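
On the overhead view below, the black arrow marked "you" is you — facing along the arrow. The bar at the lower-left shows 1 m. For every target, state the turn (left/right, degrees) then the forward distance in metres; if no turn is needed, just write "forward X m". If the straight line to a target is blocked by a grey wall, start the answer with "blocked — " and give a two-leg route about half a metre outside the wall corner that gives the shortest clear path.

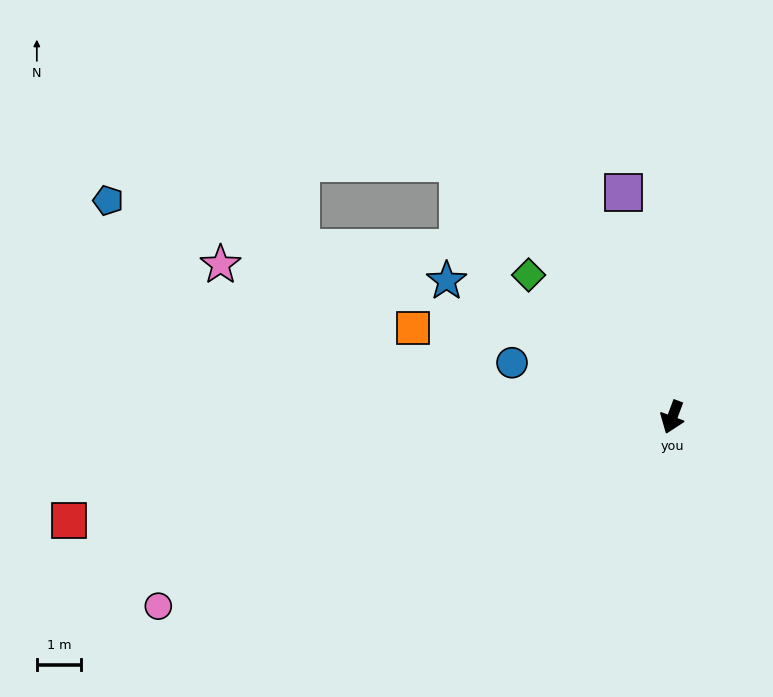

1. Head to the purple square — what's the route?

turn right 147°, forward 5.2 m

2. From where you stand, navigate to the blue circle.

turn right 88°, forward 3.8 m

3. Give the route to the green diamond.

turn right 114°, forward 4.6 m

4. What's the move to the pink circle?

turn right 49°, forward 12.4 m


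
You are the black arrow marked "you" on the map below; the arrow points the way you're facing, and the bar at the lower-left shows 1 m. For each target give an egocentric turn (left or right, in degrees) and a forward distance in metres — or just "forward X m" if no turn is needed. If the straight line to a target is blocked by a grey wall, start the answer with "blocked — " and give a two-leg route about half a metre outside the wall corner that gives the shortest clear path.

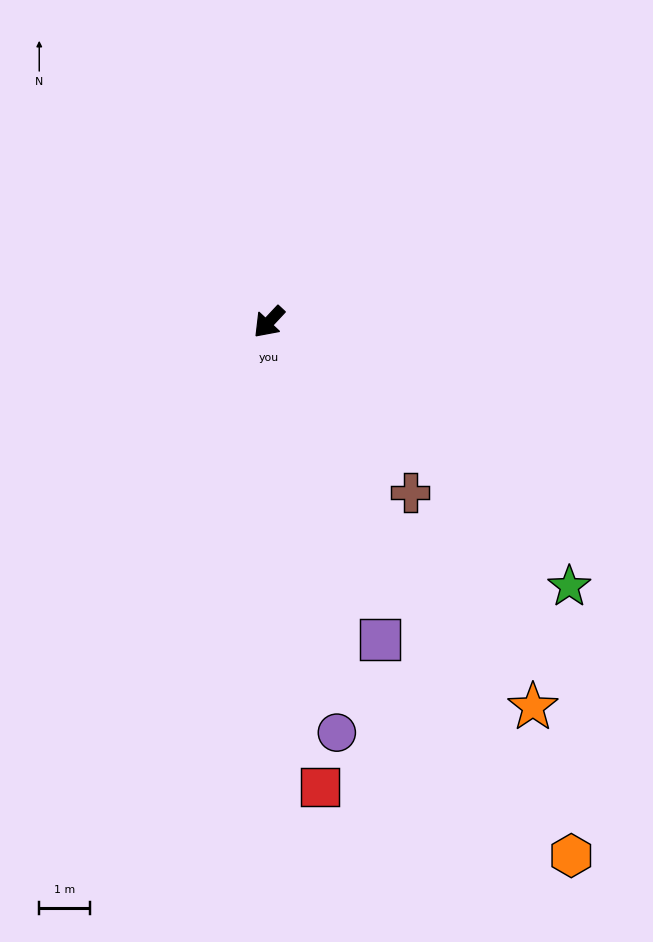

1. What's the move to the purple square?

turn left 62°, forward 6.6 m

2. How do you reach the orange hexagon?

turn left 73°, forward 12.1 m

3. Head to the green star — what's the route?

turn left 92°, forward 7.9 m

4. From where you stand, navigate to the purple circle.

turn left 52°, forward 8.2 m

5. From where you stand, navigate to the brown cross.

turn left 83°, forward 4.4 m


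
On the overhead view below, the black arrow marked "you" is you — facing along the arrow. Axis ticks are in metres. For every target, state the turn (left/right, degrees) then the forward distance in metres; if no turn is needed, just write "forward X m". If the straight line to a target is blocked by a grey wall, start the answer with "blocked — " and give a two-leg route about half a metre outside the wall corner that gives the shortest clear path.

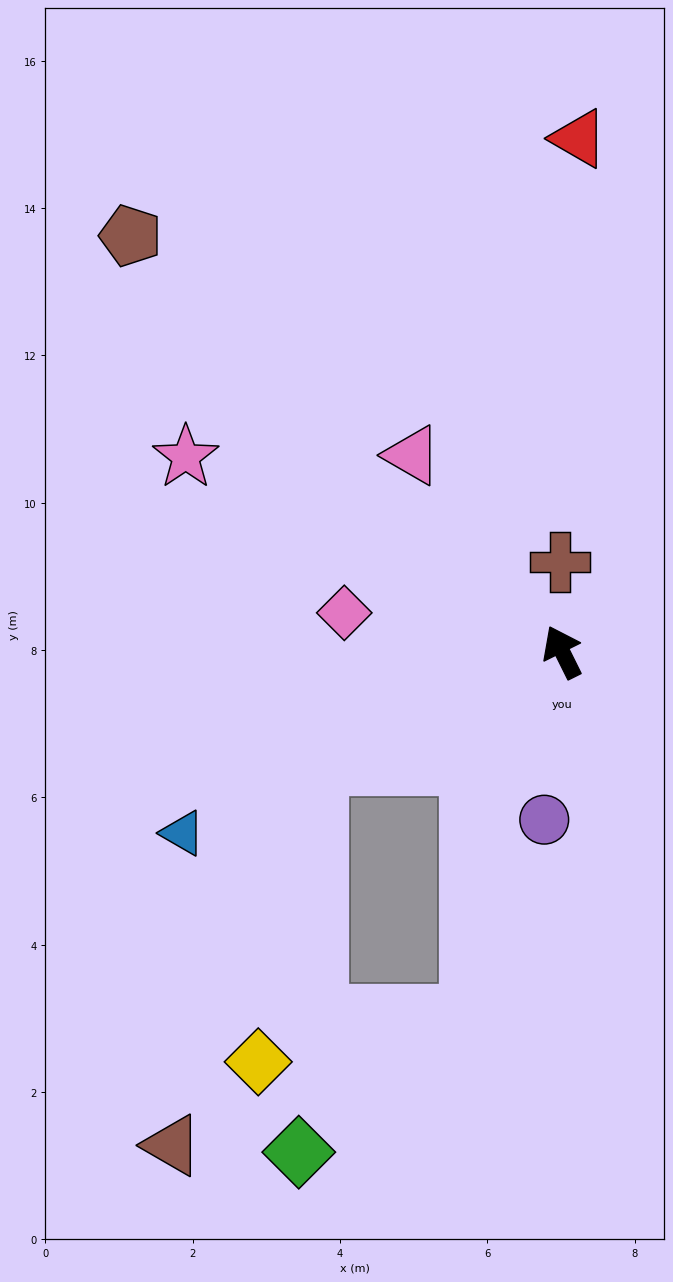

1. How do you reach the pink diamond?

turn left 53°, forward 3.0 m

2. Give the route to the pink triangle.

turn left 11°, forward 3.4 m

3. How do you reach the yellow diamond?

blocked — turn left 88°, forward 3.7 m, then turn left 55°, forward 4.1 m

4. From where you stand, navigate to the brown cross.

turn right 25°, forward 1.2 m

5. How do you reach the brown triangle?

blocked — turn left 88°, forward 3.7 m, then turn left 45°, forward 5.5 m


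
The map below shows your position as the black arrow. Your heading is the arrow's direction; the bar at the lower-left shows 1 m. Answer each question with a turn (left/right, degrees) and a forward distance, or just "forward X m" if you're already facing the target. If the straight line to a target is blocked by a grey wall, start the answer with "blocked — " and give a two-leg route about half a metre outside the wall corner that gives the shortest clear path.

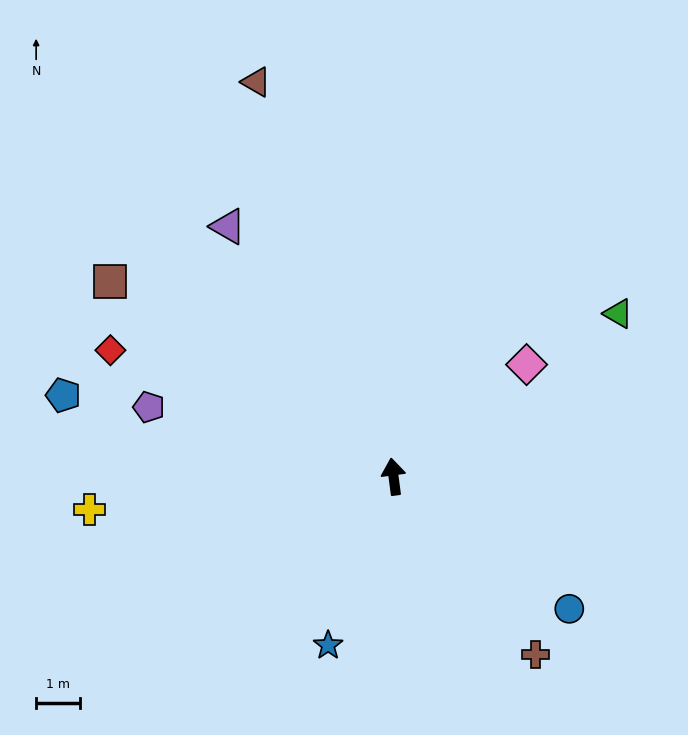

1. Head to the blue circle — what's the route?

turn right 134°, forward 5.1 m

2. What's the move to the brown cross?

turn right 149°, forward 5.2 m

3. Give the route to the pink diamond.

turn right 57°, forward 4.0 m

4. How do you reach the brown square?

turn left 48°, forward 7.9 m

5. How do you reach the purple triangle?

turn left 26°, forward 6.9 m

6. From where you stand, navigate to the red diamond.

turn left 58°, forward 7.1 m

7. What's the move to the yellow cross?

turn left 89°, forward 7.0 m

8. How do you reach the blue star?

turn left 151°, forward 4.2 m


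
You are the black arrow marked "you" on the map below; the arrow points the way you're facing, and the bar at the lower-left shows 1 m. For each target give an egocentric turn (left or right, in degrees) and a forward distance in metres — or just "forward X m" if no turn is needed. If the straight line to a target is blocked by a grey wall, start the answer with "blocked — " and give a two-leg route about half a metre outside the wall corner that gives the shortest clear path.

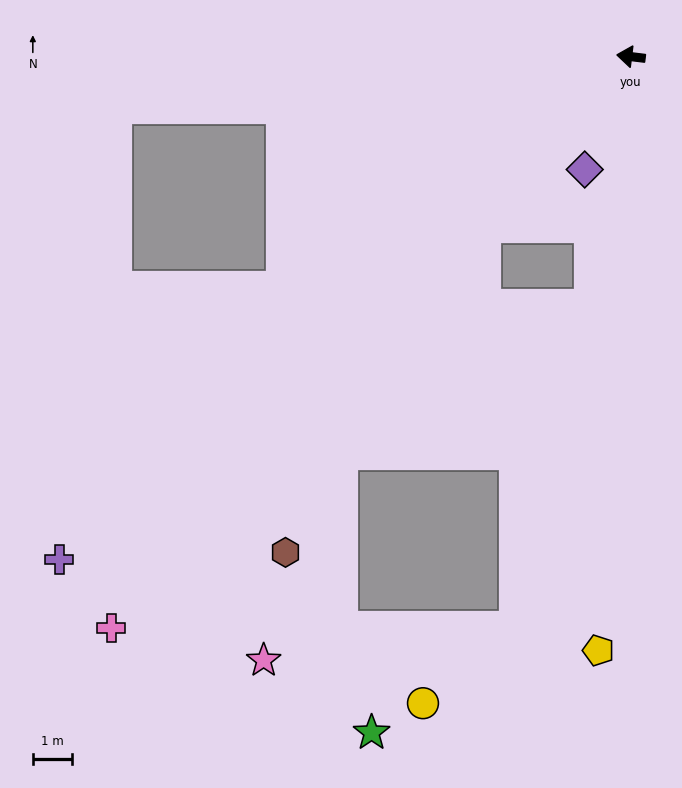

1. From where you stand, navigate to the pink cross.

turn left 55°, forward 19.8 m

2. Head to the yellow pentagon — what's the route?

turn left 94°, forward 15.2 m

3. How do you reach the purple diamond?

turn left 75°, forward 3.1 m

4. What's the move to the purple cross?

turn left 48°, forward 19.5 m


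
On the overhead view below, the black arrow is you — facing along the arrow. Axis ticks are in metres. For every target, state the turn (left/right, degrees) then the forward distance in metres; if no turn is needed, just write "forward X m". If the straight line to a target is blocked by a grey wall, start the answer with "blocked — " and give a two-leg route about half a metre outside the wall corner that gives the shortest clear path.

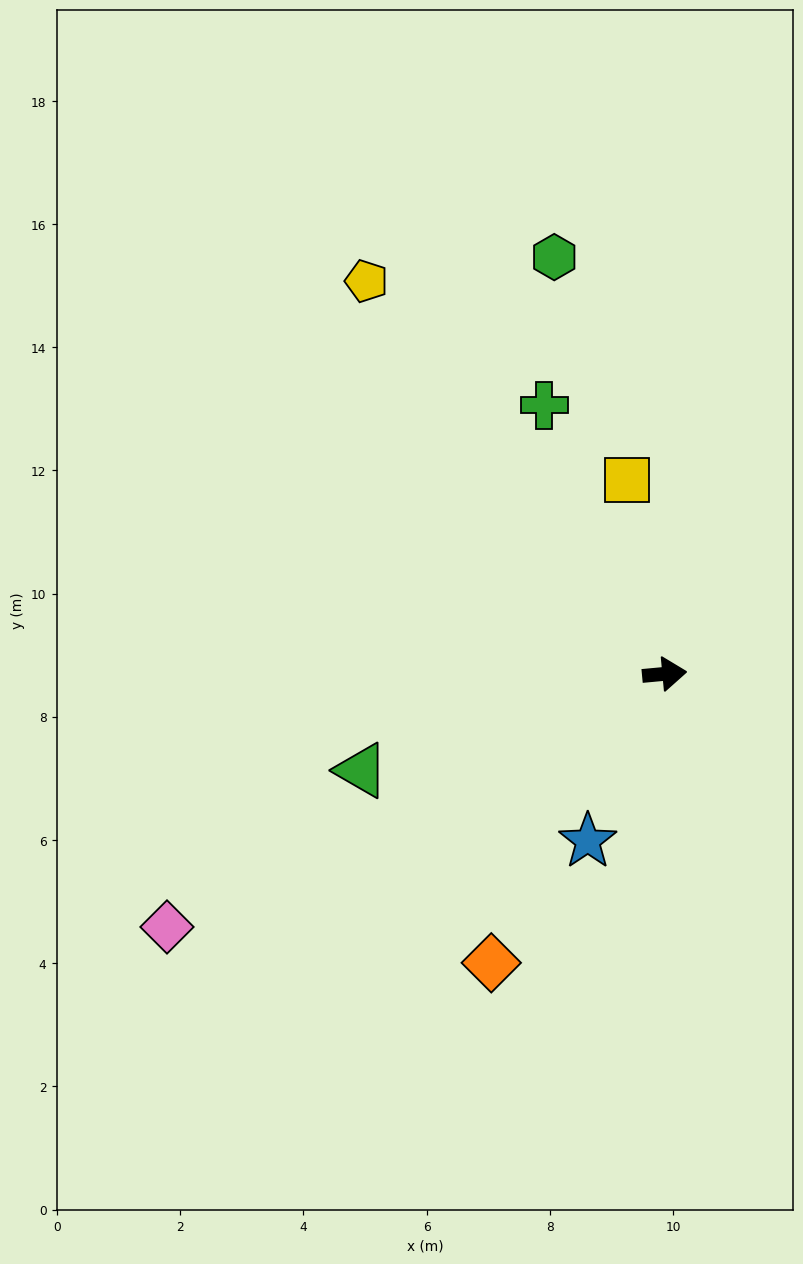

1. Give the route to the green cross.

turn left 109°, forward 4.8 m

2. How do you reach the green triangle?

turn right 168°, forward 5.2 m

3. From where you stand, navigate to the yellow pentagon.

turn left 122°, forward 8.0 m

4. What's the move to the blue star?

turn right 120°, forward 3.0 m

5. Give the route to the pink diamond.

turn right 158°, forward 9.1 m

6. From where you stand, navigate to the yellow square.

turn left 96°, forward 3.2 m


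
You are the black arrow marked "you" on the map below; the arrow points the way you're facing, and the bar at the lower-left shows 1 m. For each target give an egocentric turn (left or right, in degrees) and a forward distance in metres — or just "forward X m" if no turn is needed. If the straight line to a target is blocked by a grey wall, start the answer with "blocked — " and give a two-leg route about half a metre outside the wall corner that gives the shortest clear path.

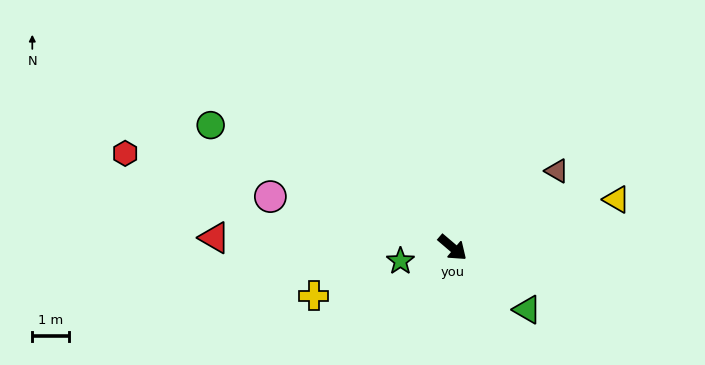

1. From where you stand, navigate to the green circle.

turn right 166°, forward 7.4 m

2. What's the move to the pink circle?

turn right 155°, forward 5.2 m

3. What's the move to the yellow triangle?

turn left 57°, forward 4.7 m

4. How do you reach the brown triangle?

turn left 77°, forward 3.5 m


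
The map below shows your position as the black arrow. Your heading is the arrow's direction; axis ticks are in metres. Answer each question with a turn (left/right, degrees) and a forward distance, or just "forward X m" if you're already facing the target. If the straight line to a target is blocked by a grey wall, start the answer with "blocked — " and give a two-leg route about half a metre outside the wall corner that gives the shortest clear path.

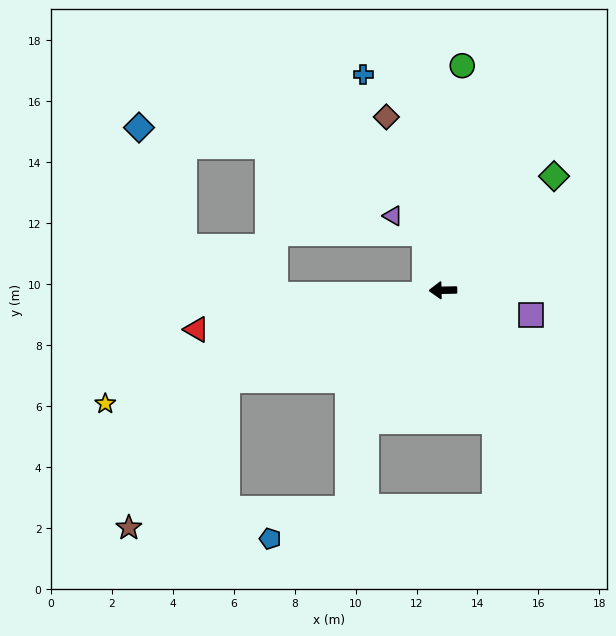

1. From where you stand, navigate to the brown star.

blocked — turn left 21°, forward 7.7 m, then turn left 34°, forward 5.8 m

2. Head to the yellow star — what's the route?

turn left 17°, forward 11.7 m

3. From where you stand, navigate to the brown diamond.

turn right 73°, forward 6.0 m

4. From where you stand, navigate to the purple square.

turn left 163°, forward 3.0 m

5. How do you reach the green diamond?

turn right 135°, forward 5.2 m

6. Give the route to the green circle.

turn right 96°, forward 7.4 m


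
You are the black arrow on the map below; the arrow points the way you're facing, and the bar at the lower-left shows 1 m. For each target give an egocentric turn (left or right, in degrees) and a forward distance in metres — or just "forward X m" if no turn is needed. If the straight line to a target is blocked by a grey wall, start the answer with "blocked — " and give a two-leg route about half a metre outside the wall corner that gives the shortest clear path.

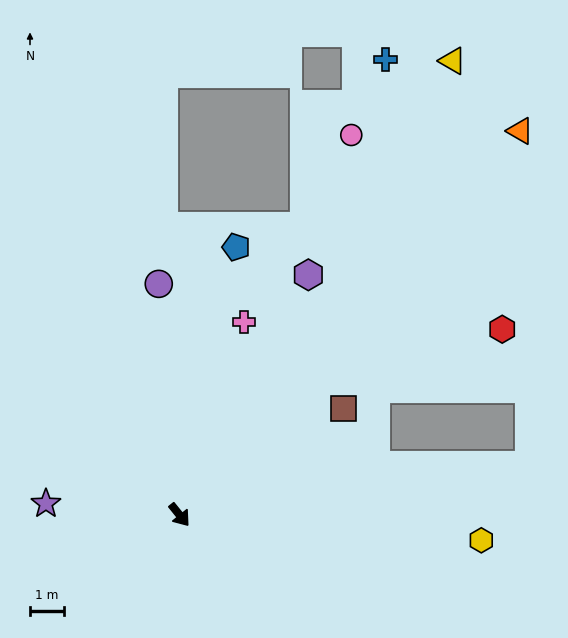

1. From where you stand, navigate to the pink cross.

turn left 123°, forward 6.0 m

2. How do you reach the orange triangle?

turn left 100°, forward 15.2 m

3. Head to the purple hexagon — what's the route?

turn left 113°, forward 8.1 m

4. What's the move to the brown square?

turn left 84°, forward 5.8 m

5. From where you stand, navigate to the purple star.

turn right 134°, forward 4.0 m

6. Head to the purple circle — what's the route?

turn left 146°, forward 6.9 m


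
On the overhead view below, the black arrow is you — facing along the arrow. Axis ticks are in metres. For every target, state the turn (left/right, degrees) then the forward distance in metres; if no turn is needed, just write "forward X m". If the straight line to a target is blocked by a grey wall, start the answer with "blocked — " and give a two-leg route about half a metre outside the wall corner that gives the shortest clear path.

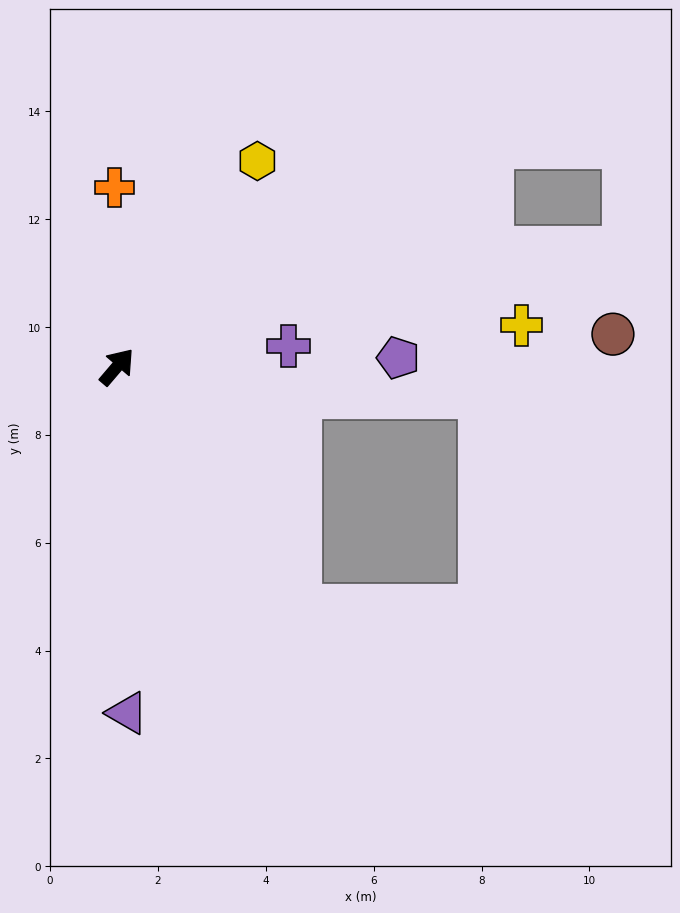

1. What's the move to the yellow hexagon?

turn left 6°, forward 4.6 m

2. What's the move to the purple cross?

turn right 43°, forward 3.2 m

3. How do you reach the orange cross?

turn left 41°, forward 3.3 m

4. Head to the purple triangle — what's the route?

turn right 138°, forward 6.4 m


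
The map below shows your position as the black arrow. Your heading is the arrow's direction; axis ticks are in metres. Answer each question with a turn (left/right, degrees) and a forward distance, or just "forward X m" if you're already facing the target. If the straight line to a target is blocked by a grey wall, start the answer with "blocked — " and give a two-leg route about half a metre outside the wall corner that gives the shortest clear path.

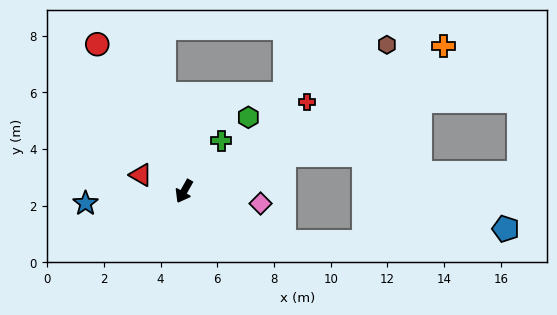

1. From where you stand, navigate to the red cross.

turn left 155°, forward 5.4 m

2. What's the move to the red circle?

turn right 120°, forward 6.0 m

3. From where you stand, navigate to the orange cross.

turn left 149°, forward 10.5 m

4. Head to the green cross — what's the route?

turn left 173°, forward 2.2 m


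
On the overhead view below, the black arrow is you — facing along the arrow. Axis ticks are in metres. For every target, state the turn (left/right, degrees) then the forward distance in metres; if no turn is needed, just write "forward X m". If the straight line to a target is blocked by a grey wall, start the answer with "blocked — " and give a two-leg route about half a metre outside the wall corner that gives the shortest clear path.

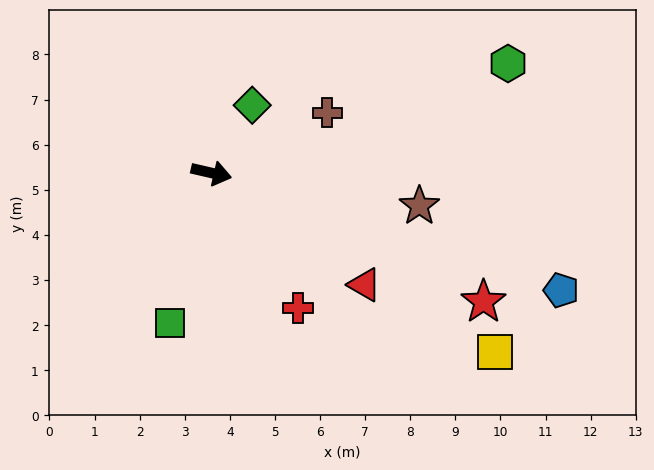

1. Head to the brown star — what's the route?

turn left 4°, forward 4.7 m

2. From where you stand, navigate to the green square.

turn right 92°, forward 3.5 m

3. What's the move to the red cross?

turn right 44°, forward 3.6 m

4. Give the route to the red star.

turn right 12°, forward 6.7 m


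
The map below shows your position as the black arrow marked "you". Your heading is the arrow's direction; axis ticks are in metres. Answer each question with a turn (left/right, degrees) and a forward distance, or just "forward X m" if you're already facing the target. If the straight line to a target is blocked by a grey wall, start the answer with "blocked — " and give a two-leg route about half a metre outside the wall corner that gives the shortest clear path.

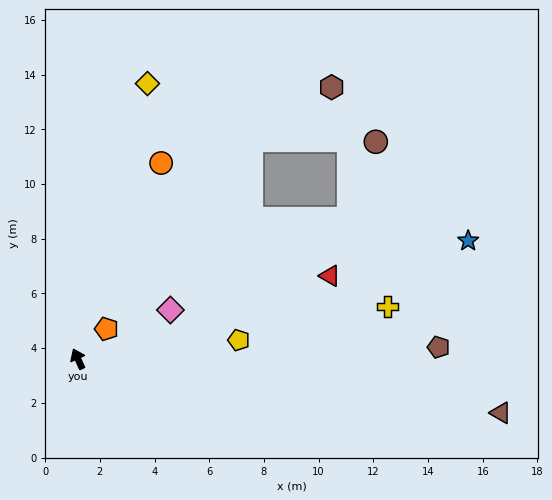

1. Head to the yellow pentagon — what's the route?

turn right 108°, forward 5.9 m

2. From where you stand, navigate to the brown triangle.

turn right 122°, forward 15.6 m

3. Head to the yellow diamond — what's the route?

turn right 39°, forward 10.4 m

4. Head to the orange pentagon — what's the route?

turn right 68°, forward 1.5 m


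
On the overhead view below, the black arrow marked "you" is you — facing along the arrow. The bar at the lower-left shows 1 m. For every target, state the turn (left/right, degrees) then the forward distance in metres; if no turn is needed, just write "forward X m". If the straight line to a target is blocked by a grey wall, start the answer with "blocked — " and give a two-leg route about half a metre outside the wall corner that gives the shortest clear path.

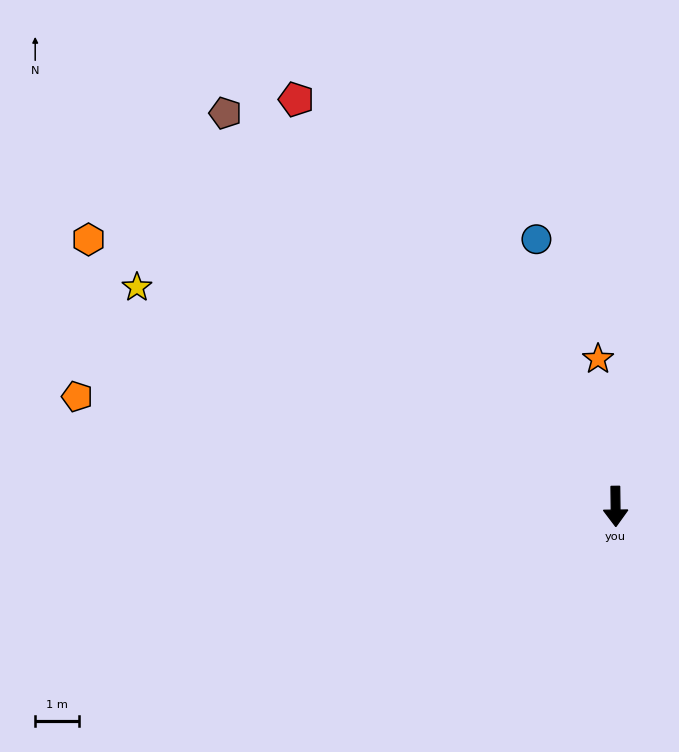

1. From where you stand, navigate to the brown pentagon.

turn right 136°, forward 12.7 m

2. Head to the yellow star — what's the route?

turn right 115°, forward 12.1 m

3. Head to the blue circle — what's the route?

turn right 164°, forward 6.4 m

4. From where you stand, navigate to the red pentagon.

turn right 143°, forward 11.9 m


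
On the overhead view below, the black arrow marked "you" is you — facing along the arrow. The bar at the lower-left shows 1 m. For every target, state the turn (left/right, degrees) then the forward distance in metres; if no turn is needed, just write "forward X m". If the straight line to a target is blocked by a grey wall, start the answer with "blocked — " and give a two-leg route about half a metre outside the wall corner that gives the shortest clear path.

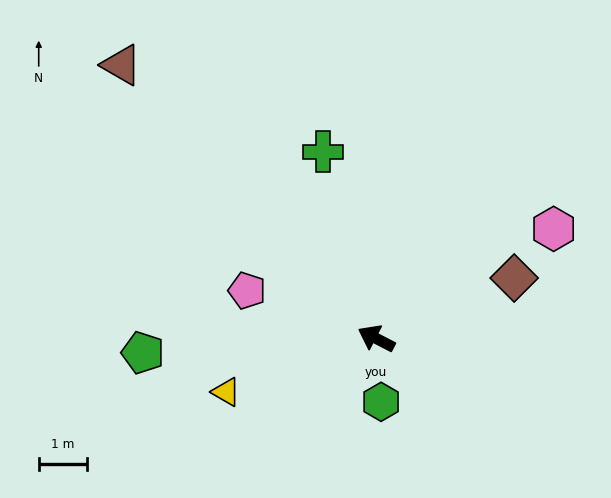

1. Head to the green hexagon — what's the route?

turn left 122°, forward 1.3 m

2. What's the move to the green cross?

turn right 47°, forward 4.0 m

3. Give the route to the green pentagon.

turn left 31°, forward 4.8 m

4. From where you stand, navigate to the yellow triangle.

turn left 47°, forward 3.3 m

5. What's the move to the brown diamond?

turn right 129°, forward 3.1 m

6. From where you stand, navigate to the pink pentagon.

turn left 7°, forward 2.8 m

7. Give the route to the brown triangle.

turn right 20°, forward 7.7 m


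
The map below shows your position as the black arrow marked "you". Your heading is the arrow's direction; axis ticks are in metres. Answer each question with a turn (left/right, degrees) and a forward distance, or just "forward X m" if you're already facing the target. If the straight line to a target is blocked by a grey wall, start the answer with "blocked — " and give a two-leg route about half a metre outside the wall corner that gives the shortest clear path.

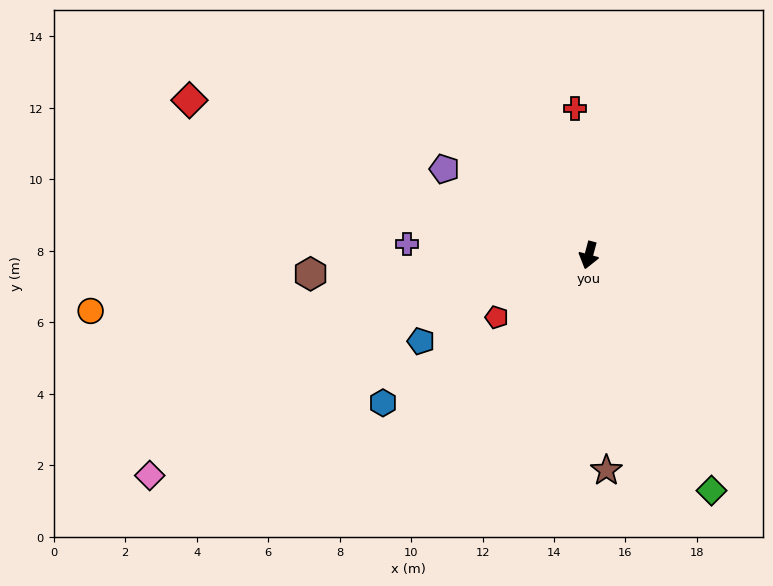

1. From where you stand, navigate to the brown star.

turn left 20°, forward 6.0 m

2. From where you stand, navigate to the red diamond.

turn right 96°, forward 12.0 m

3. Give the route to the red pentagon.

turn right 41°, forward 3.1 m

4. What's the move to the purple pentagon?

turn right 106°, forward 4.7 m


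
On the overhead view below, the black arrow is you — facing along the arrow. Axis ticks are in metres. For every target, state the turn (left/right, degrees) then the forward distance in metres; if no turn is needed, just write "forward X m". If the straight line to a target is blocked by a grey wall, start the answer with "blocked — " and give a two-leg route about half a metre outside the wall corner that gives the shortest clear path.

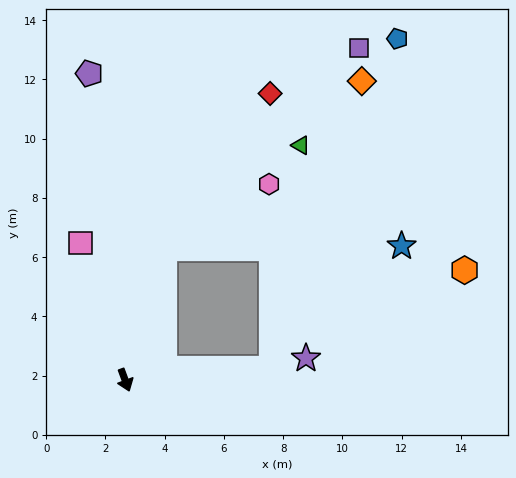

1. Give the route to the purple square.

blocked — turn left 143°, forward 4.6 m, then turn right 28°, forward 9.4 m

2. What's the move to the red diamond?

blocked — turn left 143°, forward 4.6 m, then turn right 18°, forward 6.3 m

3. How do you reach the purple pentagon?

turn left 166°, forward 10.4 m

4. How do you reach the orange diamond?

blocked — turn left 74°, forward 5.0 m, then turn left 68°, forward 10.2 m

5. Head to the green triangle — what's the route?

blocked — turn left 74°, forward 5.0 m, then turn left 78°, forward 7.6 m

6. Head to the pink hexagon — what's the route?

blocked — turn left 143°, forward 4.6 m, then turn right 42°, forward 4.1 m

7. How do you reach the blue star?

blocked — turn left 143°, forward 4.6 m, then turn right 73°, forward 8.0 m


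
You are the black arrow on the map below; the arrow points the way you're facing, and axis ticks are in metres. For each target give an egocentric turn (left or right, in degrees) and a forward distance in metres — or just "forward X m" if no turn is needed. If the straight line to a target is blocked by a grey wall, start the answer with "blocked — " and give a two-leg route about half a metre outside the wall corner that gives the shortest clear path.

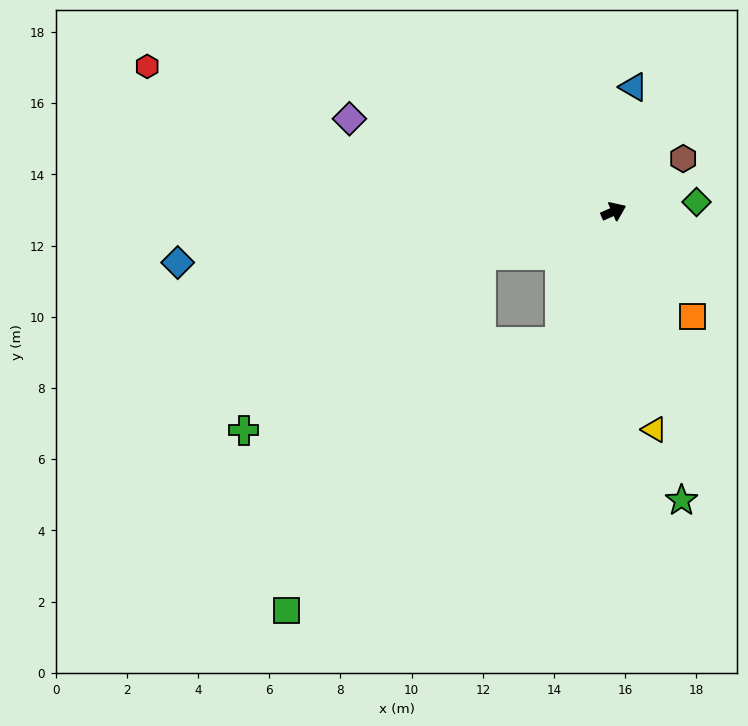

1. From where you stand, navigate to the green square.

blocked — turn right 136°, forward 4.0 m, then turn right 23°, forward 10.8 m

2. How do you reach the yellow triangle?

turn right 103°, forward 6.2 m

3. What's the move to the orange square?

turn right 77°, forward 3.7 m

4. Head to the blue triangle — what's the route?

turn left 57°, forward 3.5 m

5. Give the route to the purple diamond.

turn left 137°, forward 7.9 m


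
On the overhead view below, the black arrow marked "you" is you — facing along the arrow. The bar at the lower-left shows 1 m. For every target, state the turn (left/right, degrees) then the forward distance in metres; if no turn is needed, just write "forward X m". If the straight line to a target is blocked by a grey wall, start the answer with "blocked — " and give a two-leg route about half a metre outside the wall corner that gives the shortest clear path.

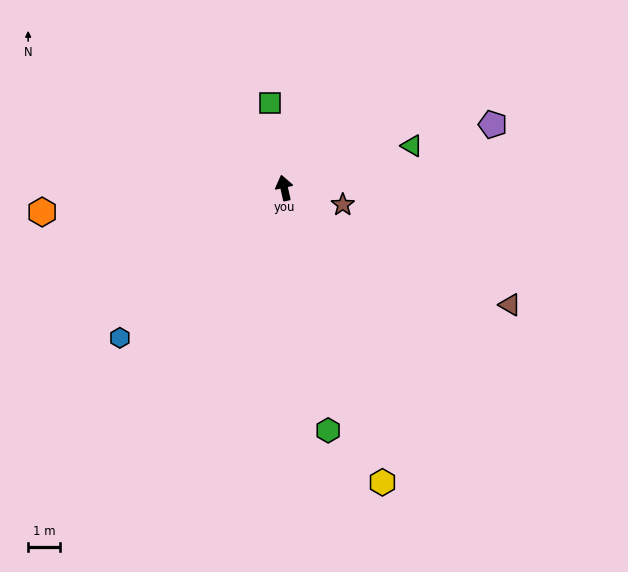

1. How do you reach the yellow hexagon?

turn right 174°, forward 9.9 m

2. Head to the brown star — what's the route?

turn right 119°, forward 1.9 m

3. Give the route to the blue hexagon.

turn left 120°, forward 7.1 m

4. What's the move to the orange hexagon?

turn left 83°, forward 7.8 m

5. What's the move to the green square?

turn right 3°, forward 2.8 m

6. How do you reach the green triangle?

turn right 84°, forward 4.3 m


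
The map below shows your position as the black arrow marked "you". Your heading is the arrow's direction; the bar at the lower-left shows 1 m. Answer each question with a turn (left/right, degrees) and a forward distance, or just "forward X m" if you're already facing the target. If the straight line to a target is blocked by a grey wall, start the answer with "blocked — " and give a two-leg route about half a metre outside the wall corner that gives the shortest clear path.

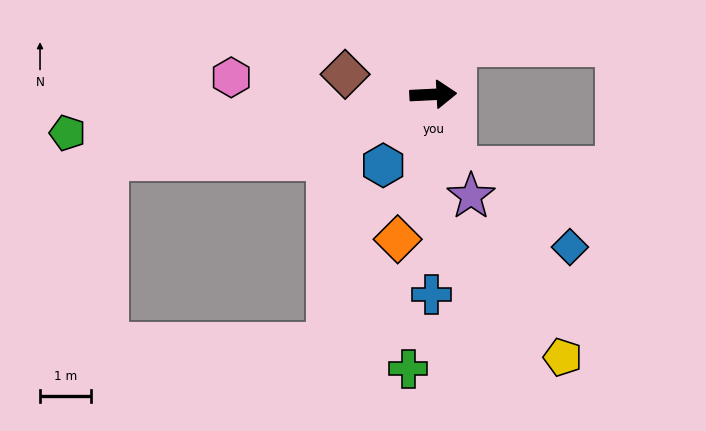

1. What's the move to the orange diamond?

turn right 107°, forward 2.9 m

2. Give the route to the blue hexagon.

turn right 128°, forward 1.7 m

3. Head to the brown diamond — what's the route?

turn left 164°, forward 1.8 m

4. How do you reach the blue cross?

turn right 93°, forward 3.9 m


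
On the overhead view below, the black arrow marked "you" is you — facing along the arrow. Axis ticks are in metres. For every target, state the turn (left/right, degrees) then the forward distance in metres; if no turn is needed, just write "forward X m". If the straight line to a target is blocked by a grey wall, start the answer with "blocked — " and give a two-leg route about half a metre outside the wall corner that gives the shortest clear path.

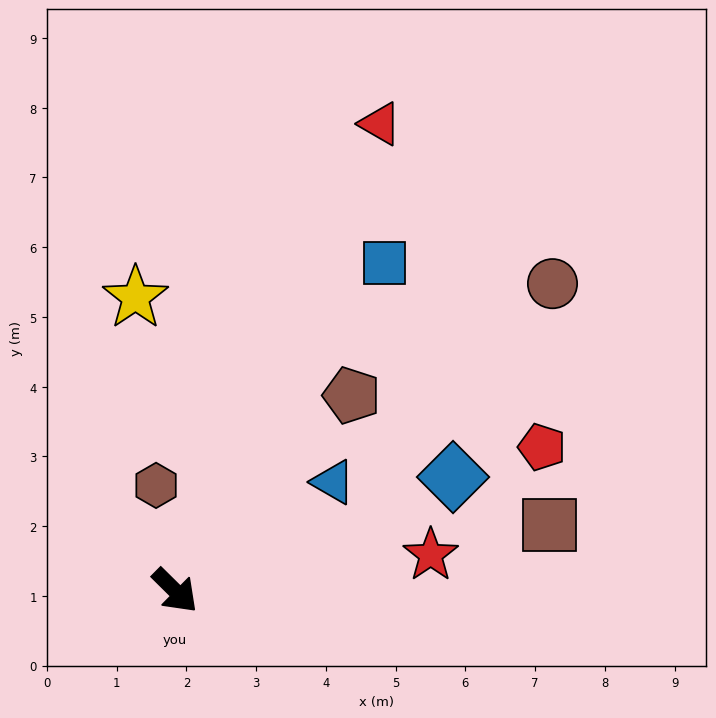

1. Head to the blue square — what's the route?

turn left 102°, forward 5.6 m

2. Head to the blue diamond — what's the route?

turn left 67°, forward 4.3 m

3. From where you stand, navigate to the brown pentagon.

turn left 93°, forward 3.8 m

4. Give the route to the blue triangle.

turn left 79°, forward 2.8 m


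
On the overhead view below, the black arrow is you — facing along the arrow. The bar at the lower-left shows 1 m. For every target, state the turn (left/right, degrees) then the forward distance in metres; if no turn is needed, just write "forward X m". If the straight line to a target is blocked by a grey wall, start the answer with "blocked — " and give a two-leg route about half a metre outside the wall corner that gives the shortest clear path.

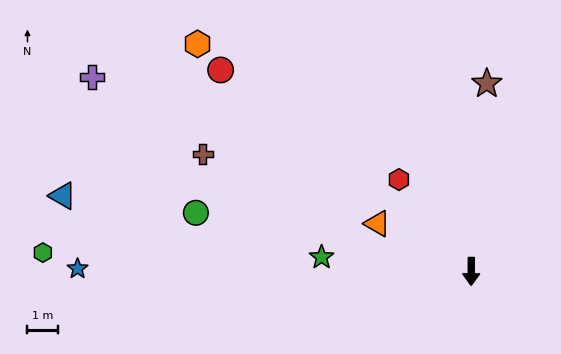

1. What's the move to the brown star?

turn left 176°, forward 6.1 m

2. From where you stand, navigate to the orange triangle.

turn right 117°, forward 3.4 m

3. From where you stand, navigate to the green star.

turn right 95°, forward 4.9 m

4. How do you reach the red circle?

turn right 128°, forward 10.4 m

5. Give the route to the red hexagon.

turn right 141°, forward 3.8 m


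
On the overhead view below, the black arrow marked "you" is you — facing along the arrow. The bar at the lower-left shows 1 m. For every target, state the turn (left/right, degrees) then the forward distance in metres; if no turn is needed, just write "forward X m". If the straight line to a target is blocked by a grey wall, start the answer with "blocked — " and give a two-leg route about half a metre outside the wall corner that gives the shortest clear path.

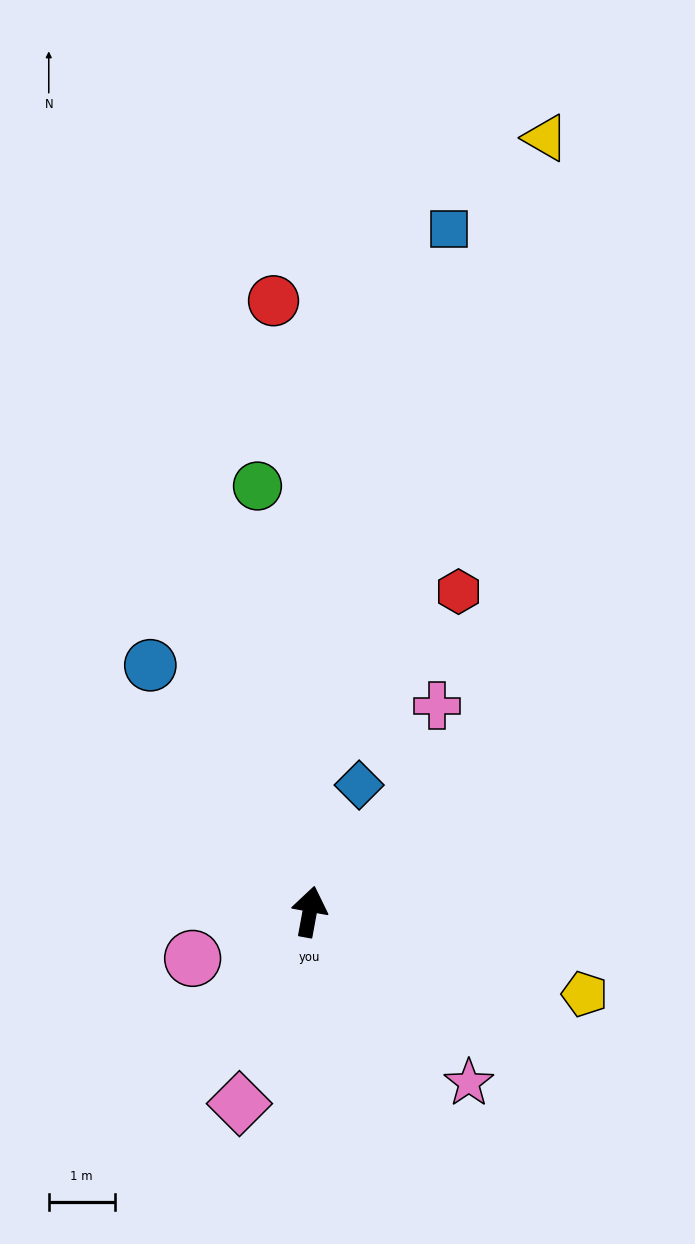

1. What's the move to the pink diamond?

turn left 170°, forward 3.1 m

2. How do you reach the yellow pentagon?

turn right 96°, forward 4.4 m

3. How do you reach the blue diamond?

turn right 11°, forward 2.1 m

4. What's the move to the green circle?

turn left 17°, forward 6.5 m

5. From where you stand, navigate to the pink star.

turn right 127°, forward 3.6 m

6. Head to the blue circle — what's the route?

turn left 43°, forward 4.5 m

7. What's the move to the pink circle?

turn left 122°, forward 1.9 m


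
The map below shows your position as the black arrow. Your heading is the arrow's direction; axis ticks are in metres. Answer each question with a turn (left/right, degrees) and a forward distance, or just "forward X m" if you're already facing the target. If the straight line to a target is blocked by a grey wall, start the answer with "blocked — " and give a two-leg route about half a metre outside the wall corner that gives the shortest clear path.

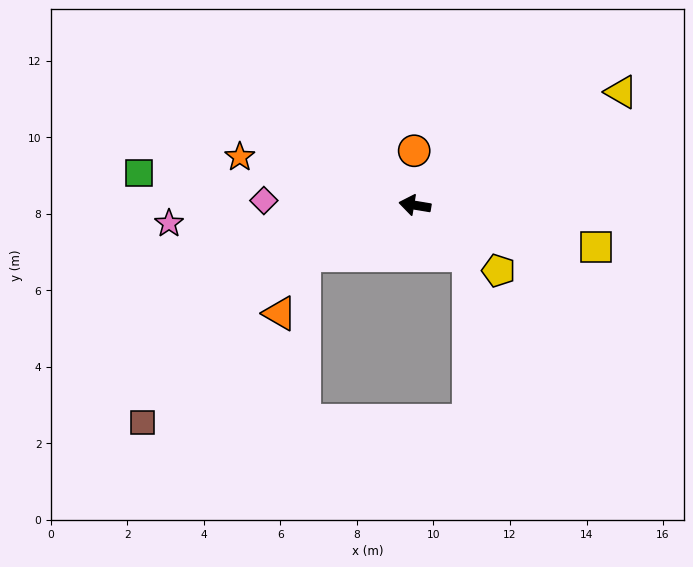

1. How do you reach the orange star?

turn right 6°, forward 4.7 m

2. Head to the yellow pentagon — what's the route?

turn left 151°, forward 2.8 m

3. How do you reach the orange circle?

turn right 80°, forward 1.4 m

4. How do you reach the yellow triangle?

turn right 142°, forward 6.2 m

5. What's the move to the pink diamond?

turn left 8°, forward 3.9 m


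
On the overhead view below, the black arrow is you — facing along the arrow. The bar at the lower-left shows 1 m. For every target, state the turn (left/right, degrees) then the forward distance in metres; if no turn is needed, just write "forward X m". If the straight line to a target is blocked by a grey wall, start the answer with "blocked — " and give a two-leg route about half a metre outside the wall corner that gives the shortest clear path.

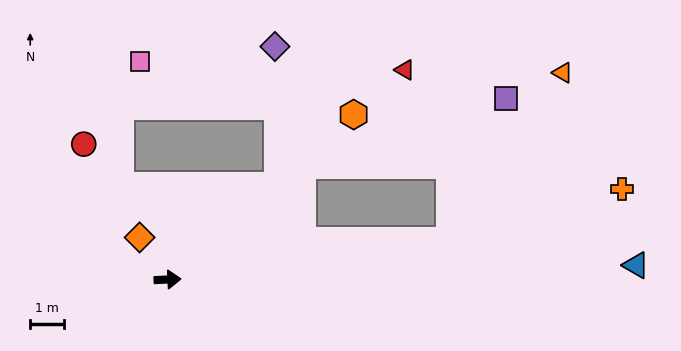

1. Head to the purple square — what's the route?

blocked — turn left 38°, forward 5.2 m, then turn right 23°, forward 6.3 m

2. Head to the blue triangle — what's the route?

forward 13.9 m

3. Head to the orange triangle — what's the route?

blocked — turn left 5°, forward 8.4 m, then turn left 49°, forward 6.0 m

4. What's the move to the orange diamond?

turn left 121°, forward 1.5 m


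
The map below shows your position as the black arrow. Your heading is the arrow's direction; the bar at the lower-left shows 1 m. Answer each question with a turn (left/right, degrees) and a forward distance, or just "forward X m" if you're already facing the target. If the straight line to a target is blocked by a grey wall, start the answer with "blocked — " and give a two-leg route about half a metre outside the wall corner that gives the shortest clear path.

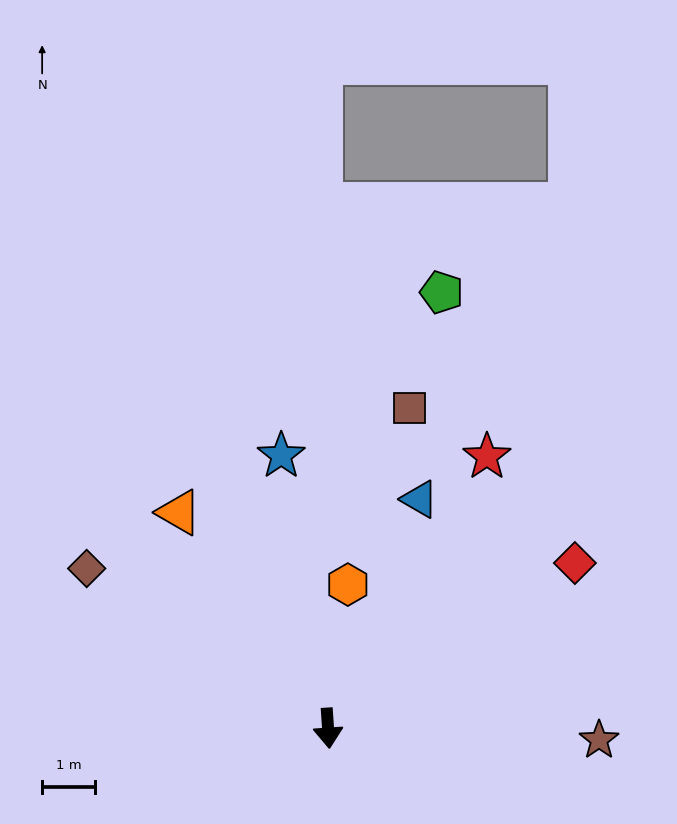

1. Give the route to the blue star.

turn right 174°, forward 5.3 m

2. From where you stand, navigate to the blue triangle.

turn left 154°, forward 4.7 m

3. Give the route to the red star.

turn left 146°, forward 6.0 m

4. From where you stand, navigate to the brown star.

turn left 84°, forward 5.2 m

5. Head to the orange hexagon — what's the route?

turn left 168°, forward 2.8 m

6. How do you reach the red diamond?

turn left 120°, forward 5.7 m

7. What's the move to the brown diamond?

turn right 127°, forward 5.5 m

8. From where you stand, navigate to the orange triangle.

turn right 149°, forward 5.0 m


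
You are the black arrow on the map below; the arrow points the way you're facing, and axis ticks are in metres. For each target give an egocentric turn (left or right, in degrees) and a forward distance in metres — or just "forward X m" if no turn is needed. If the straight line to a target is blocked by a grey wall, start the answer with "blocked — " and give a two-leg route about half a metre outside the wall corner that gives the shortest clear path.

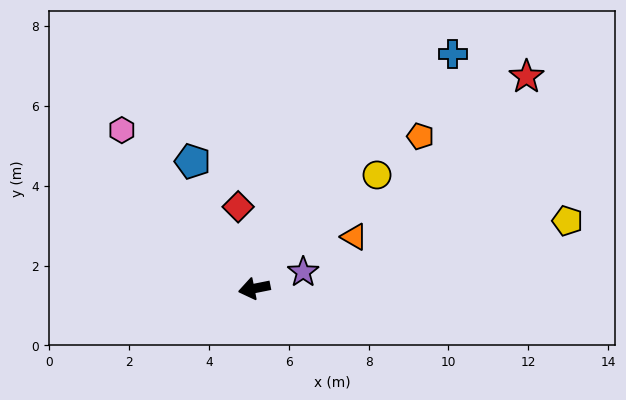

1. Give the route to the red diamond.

turn right 90°, forward 2.1 m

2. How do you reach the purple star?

turn right 173°, forward 1.3 m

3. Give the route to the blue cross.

turn right 142°, forward 7.7 m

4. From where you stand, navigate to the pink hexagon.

turn right 61°, forward 5.2 m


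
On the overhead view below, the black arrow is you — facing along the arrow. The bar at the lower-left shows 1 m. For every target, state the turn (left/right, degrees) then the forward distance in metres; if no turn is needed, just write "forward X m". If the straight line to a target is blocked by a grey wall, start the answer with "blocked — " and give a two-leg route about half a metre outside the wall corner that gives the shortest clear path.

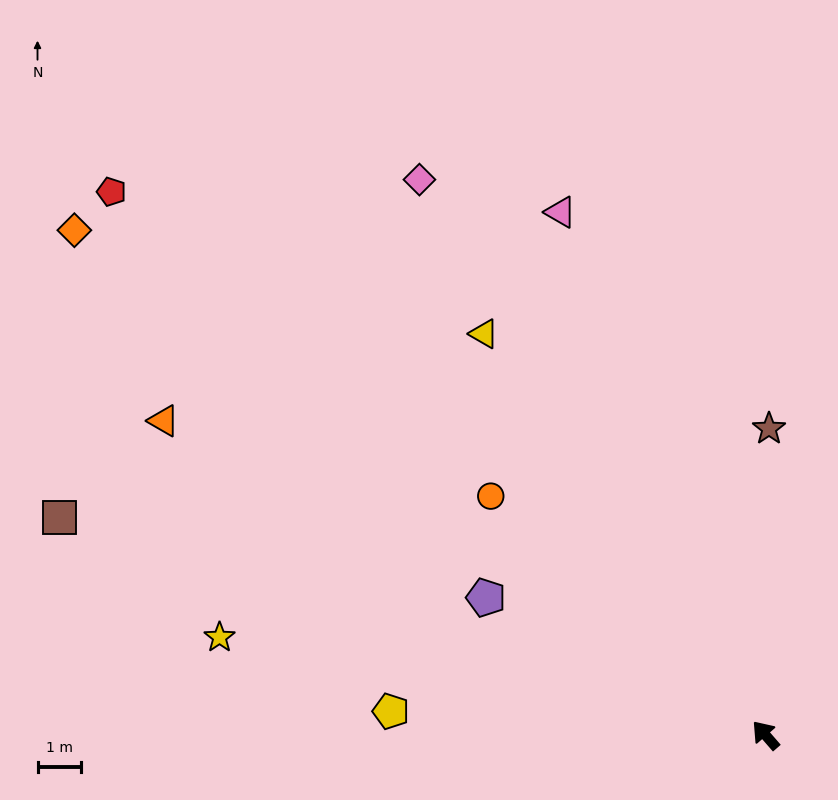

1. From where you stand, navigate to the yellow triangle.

turn right 6°, forward 11.2 m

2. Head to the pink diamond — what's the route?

turn right 9°, forward 14.9 m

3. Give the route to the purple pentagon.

turn left 23°, forward 7.1 m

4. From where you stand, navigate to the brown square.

turn left 32°, forward 16.8 m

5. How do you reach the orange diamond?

turn left 13°, forward 19.5 m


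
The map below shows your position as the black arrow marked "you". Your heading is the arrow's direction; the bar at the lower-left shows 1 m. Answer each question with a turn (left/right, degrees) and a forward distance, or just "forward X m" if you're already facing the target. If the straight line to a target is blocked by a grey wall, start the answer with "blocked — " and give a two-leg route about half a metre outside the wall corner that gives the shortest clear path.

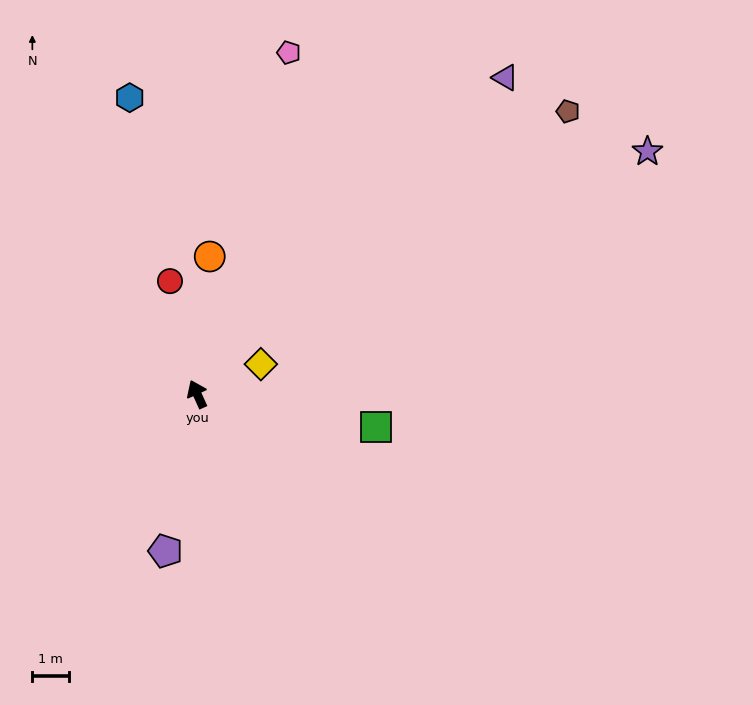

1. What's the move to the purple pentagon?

turn left 144°, forward 4.4 m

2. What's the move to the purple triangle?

turn right 69°, forward 12.0 m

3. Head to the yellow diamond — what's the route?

turn right 89°, forward 1.9 m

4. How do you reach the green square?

turn right 125°, forward 4.9 m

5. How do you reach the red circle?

turn right 11°, forward 3.2 m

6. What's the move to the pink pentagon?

turn right 39°, forward 9.6 m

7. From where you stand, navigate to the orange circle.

turn right 30°, forward 3.8 m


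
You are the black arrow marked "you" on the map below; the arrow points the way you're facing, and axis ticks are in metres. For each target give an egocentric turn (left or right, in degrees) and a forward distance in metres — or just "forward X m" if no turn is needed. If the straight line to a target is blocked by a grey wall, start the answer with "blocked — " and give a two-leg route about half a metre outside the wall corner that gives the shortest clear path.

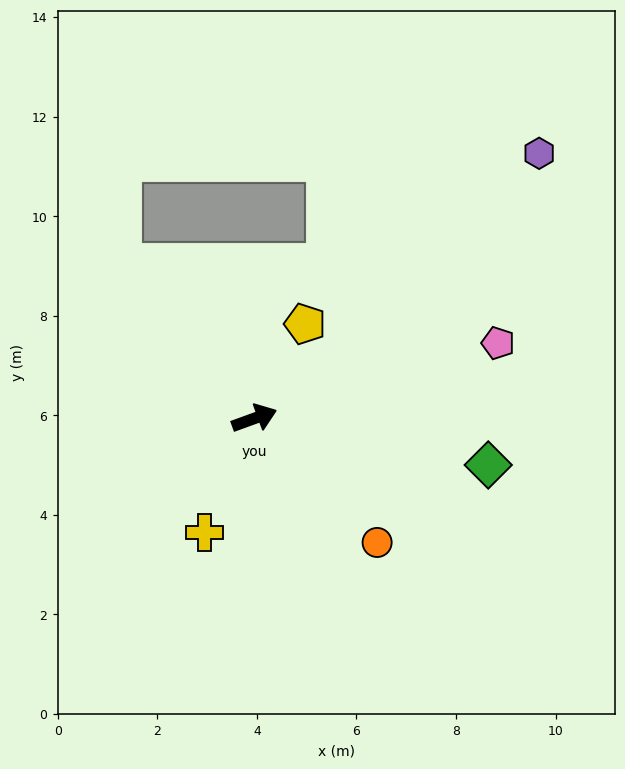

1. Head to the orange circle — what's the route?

turn right 65°, forward 3.5 m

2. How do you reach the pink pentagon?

turn right 3°, forward 5.1 m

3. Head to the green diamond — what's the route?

turn right 31°, forward 4.8 m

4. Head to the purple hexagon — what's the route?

turn left 23°, forward 7.8 m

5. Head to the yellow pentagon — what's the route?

turn left 42°, forward 2.2 m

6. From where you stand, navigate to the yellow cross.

turn right 134°, forward 2.5 m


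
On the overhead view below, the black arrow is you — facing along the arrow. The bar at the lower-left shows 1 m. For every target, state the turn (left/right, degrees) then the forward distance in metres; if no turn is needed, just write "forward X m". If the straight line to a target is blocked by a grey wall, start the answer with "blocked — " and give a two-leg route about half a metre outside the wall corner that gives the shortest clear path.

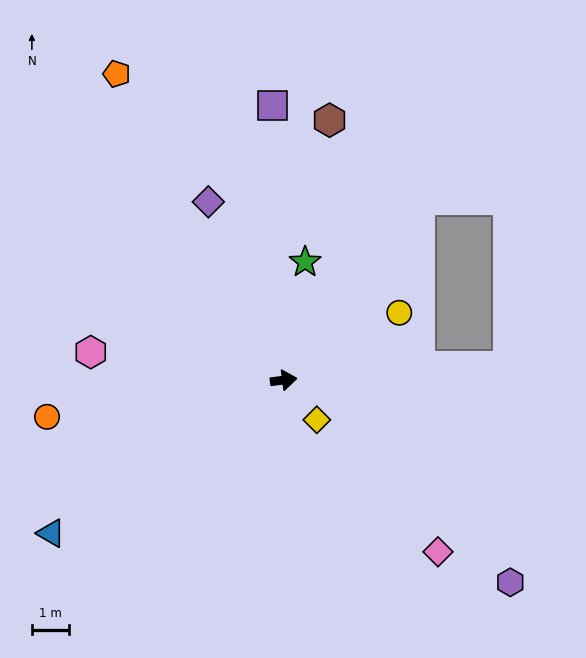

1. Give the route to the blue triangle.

turn right 154°, forward 7.5 m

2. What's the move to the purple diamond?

turn left 106°, forward 5.2 m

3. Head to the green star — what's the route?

turn left 72°, forward 3.2 m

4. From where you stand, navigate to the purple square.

turn left 85°, forward 7.4 m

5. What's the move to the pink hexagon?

turn left 164°, forward 5.2 m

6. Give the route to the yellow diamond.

turn right 57°, forward 1.4 m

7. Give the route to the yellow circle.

turn left 23°, forward 3.6 m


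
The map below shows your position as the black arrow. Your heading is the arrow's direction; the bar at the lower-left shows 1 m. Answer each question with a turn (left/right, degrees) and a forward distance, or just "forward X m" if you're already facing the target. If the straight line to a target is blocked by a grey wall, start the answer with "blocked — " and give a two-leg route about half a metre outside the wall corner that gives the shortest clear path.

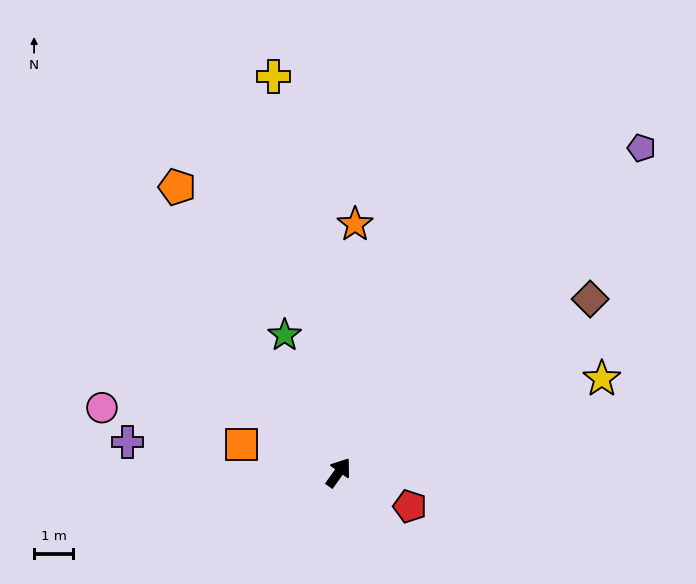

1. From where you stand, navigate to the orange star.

turn left 32°, forward 6.4 m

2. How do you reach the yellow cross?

turn left 45°, forward 10.3 m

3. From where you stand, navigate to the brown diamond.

turn right 20°, forward 7.9 m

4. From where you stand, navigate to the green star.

turn left 57°, forward 3.8 m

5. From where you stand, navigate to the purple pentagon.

turn right 8°, forward 11.4 m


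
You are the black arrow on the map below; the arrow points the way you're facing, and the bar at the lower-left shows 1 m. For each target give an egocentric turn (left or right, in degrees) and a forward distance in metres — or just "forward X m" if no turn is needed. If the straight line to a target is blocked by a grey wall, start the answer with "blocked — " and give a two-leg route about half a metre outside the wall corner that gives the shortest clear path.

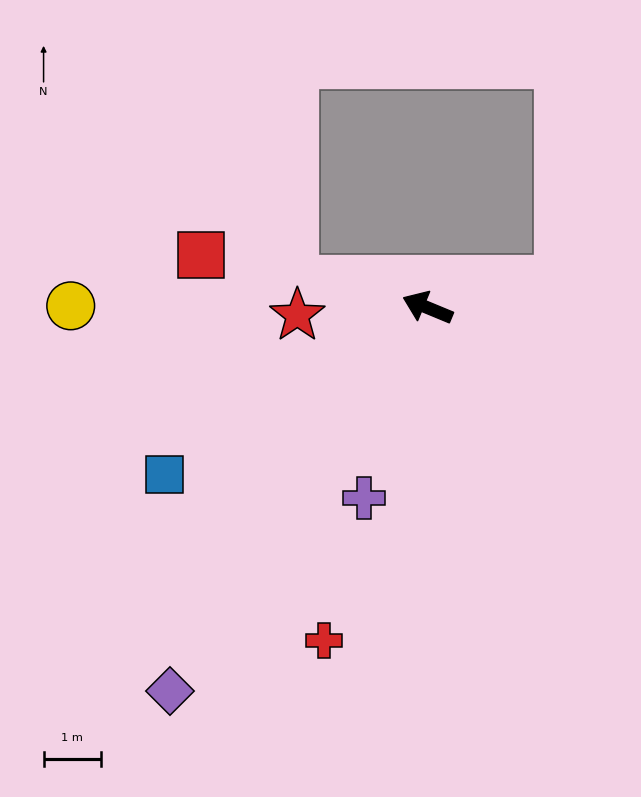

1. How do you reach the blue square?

turn left 55°, forward 5.4 m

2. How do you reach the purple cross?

turn left 94°, forward 3.5 m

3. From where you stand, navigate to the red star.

turn left 26°, forward 2.3 m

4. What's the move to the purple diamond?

turn left 79°, forward 8.0 m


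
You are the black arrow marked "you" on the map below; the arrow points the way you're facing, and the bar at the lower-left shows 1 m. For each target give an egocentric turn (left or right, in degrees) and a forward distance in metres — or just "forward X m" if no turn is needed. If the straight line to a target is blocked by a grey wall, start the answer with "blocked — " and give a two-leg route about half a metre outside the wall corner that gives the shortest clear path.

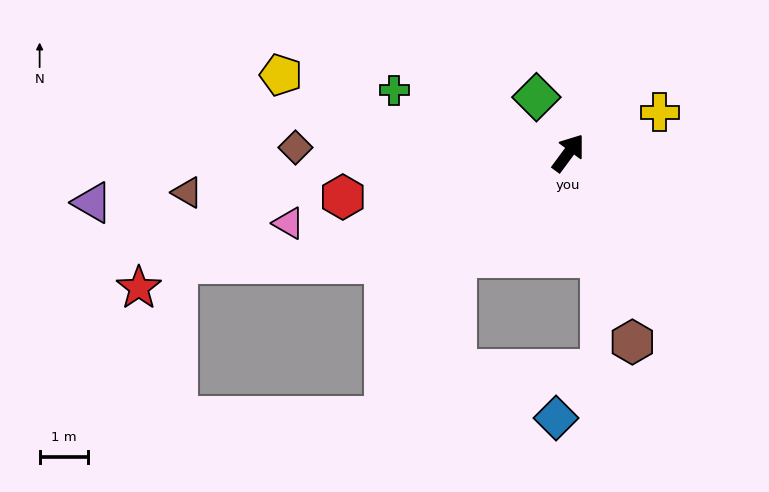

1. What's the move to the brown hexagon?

turn right 125°, forward 4.1 m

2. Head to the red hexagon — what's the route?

turn left 138°, forward 4.7 m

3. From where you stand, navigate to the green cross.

turn left 107°, forward 3.8 m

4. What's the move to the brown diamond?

turn left 125°, forward 5.6 m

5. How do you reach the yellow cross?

turn right 29°, forward 2.1 m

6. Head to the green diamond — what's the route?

turn left 66°, forward 1.3 m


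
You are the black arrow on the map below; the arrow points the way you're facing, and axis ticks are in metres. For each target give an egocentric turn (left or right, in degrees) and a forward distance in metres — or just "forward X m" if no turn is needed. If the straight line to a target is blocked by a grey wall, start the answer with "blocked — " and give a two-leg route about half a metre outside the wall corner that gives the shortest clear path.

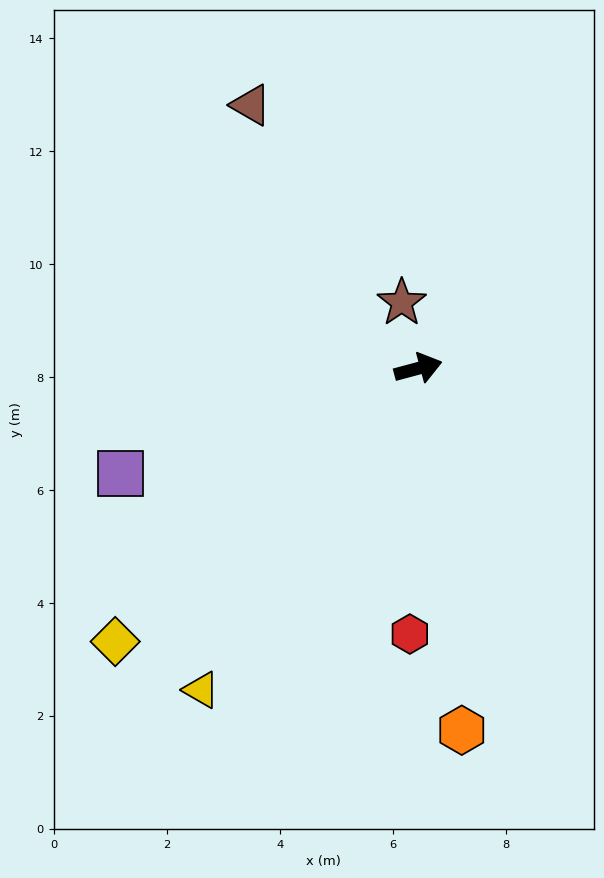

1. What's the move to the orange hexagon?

turn right 98°, forward 6.5 m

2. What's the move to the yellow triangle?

turn right 139°, forward 6.9 m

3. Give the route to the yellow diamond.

turn right 153°, forward 7.2 m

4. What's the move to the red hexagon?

turn right 107°, forward 4.7 m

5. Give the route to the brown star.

turn left 89°, forward 1.2 m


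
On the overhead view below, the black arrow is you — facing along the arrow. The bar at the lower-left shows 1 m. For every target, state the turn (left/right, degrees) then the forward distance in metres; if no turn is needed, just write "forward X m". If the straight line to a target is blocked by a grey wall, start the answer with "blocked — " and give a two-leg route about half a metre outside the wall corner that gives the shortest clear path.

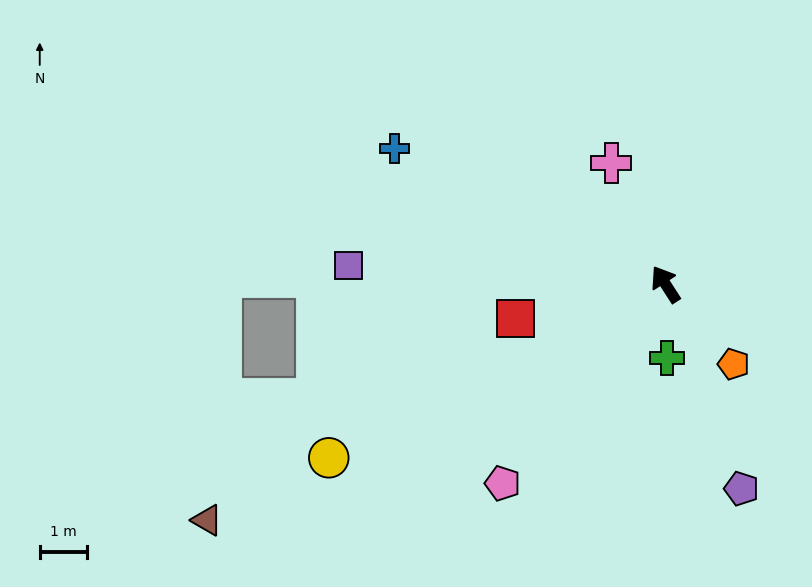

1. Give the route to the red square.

turn left 70°, forward 3.2 m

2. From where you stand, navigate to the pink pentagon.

turn left 108°, forward 5.4 m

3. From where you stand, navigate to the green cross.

turn left 148°, forward 1.5 m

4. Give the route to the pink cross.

turn right 9°, forward 2.8 m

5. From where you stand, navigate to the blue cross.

turn left 31°, forward 6.4 m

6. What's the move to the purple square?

turn left 54°, forward 6.7 m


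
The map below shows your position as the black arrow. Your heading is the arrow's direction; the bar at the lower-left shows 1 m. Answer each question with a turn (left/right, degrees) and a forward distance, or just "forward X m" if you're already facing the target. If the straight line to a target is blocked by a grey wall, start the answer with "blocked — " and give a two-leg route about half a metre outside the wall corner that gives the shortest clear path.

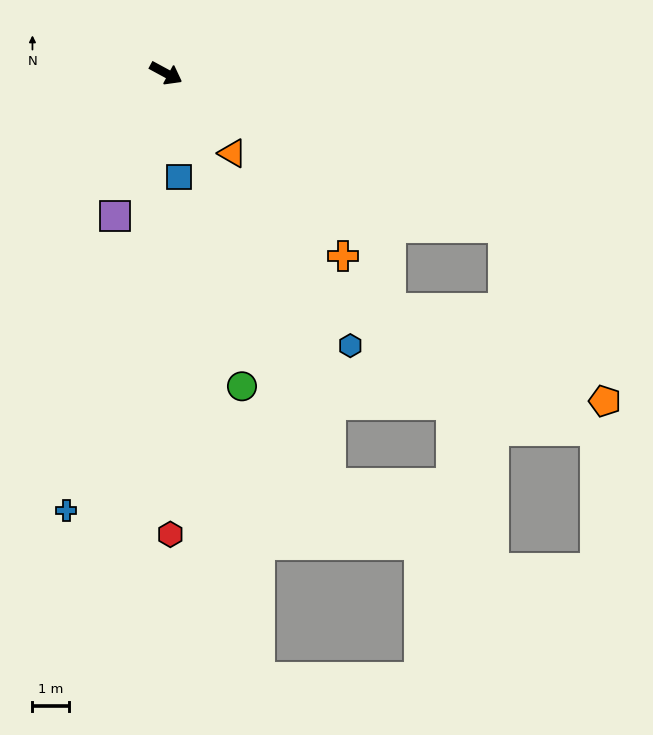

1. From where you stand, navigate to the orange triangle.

turn right 22°, forward 2.8 m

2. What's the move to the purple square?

turn right 81°, forward 4.1 m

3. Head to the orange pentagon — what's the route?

blocked — turn left 4°, forward 10.1 m, then turn right 35°, forward 5.5 m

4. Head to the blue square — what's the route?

turn right 54°, forward 2.9 m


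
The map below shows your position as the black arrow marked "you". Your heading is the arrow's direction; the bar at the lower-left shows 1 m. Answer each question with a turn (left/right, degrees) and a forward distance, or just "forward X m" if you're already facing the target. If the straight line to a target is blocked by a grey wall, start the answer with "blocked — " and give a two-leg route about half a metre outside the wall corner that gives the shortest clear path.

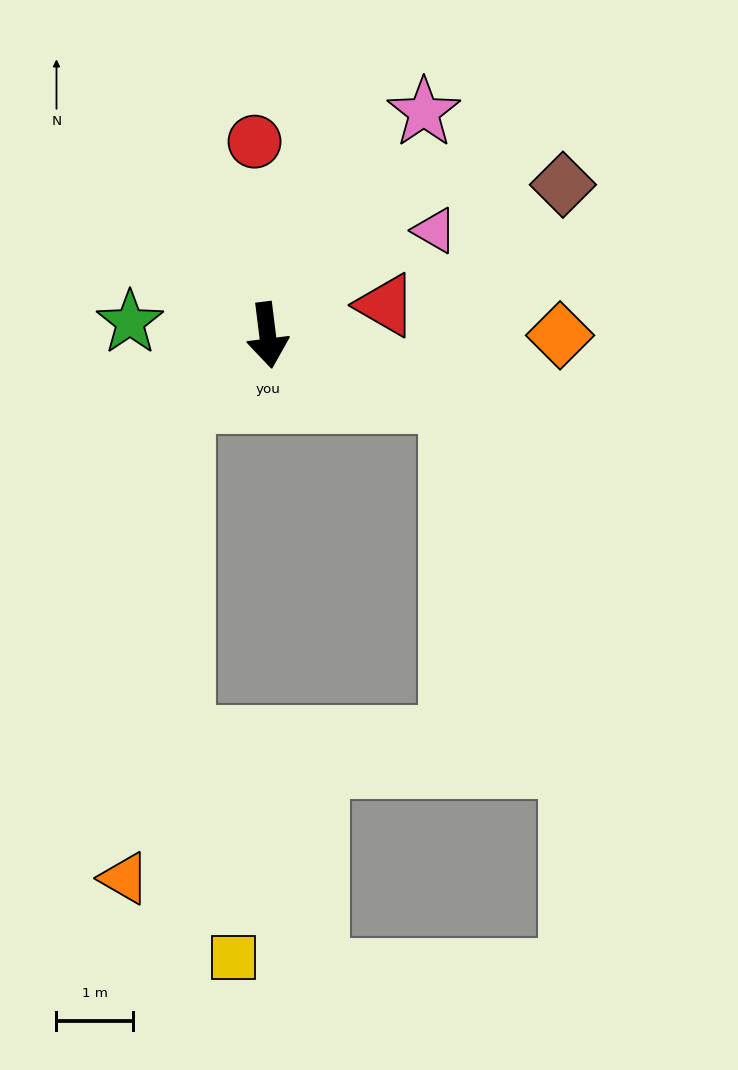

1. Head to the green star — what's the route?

turn right 102°, forward 1.8 m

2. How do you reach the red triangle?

turn left 97°, forward 1.6 m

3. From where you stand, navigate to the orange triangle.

blocked — turn right 60°, forward 1.4 m, then turn left 46°, forward 6.3 m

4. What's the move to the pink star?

turn left 138°, forward 3.6 m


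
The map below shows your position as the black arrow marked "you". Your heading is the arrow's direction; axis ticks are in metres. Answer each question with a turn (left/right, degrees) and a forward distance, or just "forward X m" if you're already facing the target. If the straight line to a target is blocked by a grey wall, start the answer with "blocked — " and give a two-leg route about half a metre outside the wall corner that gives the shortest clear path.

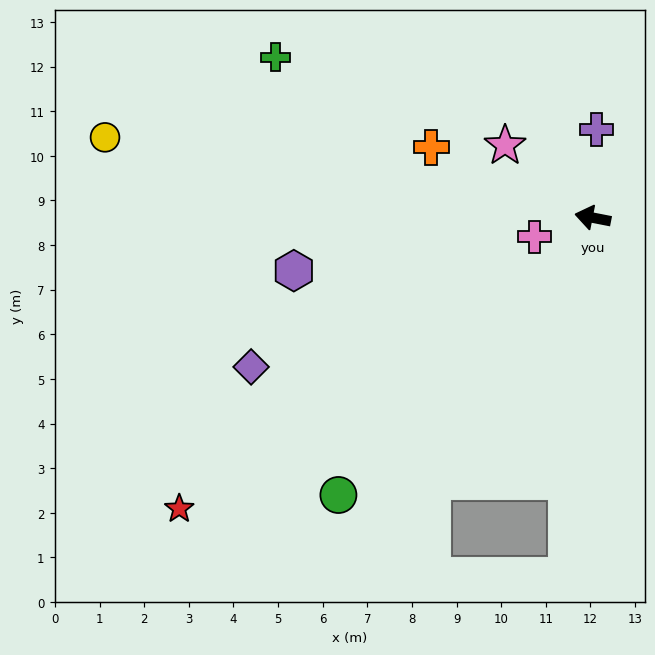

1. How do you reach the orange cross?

turn right 13°, forward 4.0 m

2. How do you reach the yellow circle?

forward 11.1 m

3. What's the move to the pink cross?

turn left 29°, forward 1.4 m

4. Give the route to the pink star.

turn right 28°, forward 2.5 m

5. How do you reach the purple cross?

turn right 81°, forward 2.0 m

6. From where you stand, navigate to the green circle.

turn left 59°, forward 8.4 m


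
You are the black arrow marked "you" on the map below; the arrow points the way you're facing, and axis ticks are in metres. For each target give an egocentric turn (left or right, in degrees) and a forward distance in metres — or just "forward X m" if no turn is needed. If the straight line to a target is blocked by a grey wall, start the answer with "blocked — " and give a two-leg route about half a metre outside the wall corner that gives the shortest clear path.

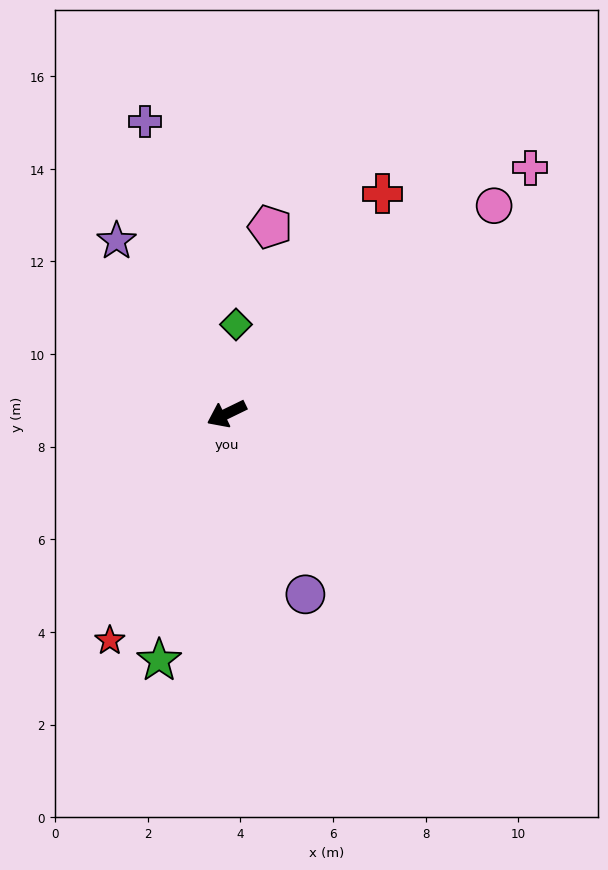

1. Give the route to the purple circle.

turn left 88°, forward 4.3 m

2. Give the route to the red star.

turn left 37°, forward 5.5 m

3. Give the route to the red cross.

turn right 151°, forward 5.8 m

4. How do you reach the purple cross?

turn right 100°, forward 6.6 m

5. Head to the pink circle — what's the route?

turn right 168°, forward 7.3 m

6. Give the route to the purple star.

turn right 83°, forward 4.4 m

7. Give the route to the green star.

turn left 49°, forward 5.5 m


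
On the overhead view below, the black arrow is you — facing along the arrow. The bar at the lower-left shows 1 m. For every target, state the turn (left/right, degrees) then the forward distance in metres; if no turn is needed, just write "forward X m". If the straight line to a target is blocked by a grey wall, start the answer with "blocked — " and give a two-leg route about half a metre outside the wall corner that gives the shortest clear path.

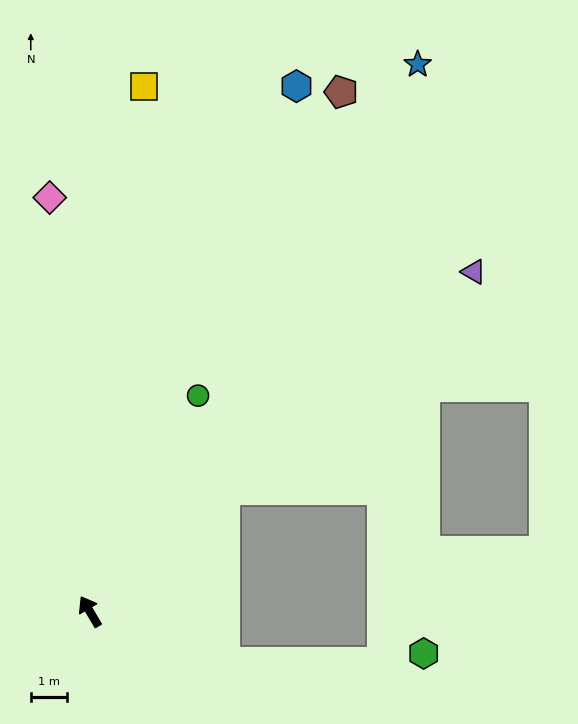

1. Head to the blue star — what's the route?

turn right 61°, forward 17.7 m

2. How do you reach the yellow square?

turn right 36°, forward 14.7 m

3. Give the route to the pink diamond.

turn right 25°, forward 11.6 m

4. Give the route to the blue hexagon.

turn right 52°, forward 15.7 m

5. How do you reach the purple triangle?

turn right 79°, forward 14.2 m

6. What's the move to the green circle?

turn right 57°, forward 6.7 m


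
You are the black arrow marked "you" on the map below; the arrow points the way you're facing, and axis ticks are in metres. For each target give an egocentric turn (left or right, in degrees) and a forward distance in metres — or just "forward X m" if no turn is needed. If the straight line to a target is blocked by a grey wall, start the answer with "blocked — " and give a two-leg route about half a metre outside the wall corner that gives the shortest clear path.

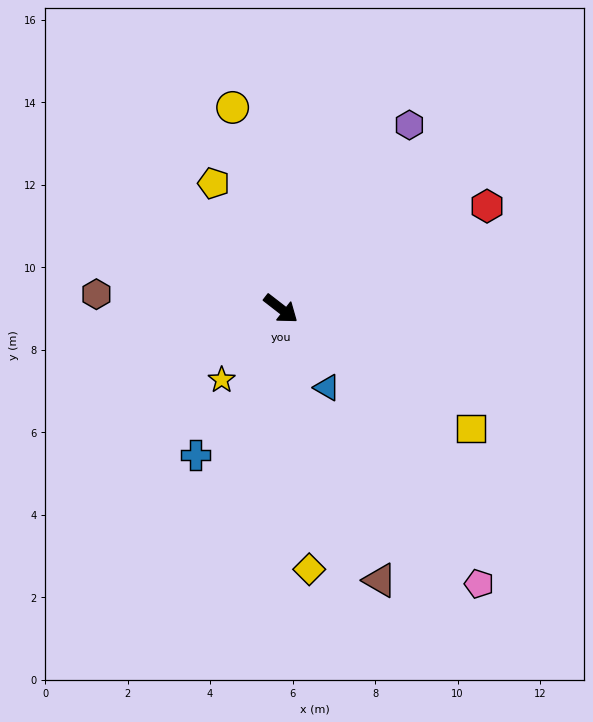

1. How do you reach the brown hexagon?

turn right 147°, forward 4.5 m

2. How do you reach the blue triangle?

turn right 22°, forward 2.2 m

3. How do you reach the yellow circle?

turn left 141°, forward 5.0 m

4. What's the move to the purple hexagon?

turn left 93°, forward 5.4 m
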